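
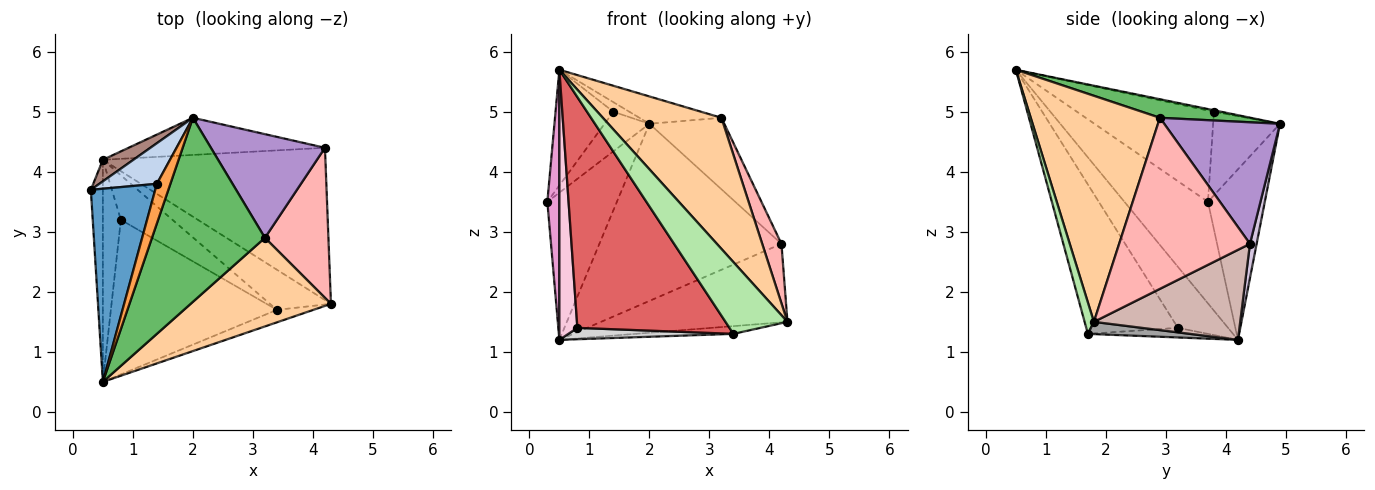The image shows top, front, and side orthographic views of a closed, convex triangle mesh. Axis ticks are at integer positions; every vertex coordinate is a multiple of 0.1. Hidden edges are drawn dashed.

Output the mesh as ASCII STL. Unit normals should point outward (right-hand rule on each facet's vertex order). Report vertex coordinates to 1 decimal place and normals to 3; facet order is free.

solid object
 facet normal -0.773 0.326 0.545
  outer loop
   vertex 1.4 3.8 5.0
   vertex 0.3 3.7 3.5
   vertex 0.5 0.5 5.7
  endloop
 endfacet
 facet normal -0.721 0.484 0.496
  outer loop
   vertex 1.4 3.8 5.0
   vertex 2.0 4.9 4.8
   vertex 0.3 3.7 3.5
  endloop
 endfacet
 facet normal -0.107 0.234 0.966
  outer loop
   vertex 1.4 3.8 5.0
   vertex 0.5 0.5 5.7
   vertex 2.0 4.9 4.8
  endloop
 endfacet
 facet normal 0.670 -0.615 0.416
  outer loop
   vertex 3.2 2.9 4.9
   vertex 0.5 0.5 5.7
   vertex 4.3 1.8 1.5
  endloop
 endfacet
 facet normal 0.160 0.145 0.976
  outer loop
   vertex 3.2 2.9 4.9
   vertex 2.0 4.9 4.8
   vertex 0.5 0.5 5.7
  endloop
 endfacet
 facet normal 0.146 -0.975 -0.170
  outer loop
   vertex 3.4 1.7 1.3
   vertex 4.3 1.8 1.5
   vertex 0.5 0.5 5.7
  endloop
 endfacet
 facet normal -0.448 -0.743 -0.498
  outer loop
   vertex 3.4 1.7 1.3
   vertex 0.5 0.5 5.7
   vertex 0.8 3.2 1.4
  endloop
 endfacet
 facet normal 0.929 -0.137 0.345
  outer loop
   vertex 4.2 4.4 2.8
   vertex 3.2 2.9 4.9
   vertex 4.3 1.8 1.5
  endloop
 endfacet
 facet normal 0.660 0.427 0.619
  outer loop
   vertex 4.2 4.4 2.8
   vertex 2.0 4.9 4.8
   vertex 3.2 2.9 4.9
  endloop
 endfacet
 facet normal 0.036 0.978 -0.205
  outer loop
   vertex 0.5 4.2 1.2
   vertex 2.0 4.9 4.8
   vertex 4.2 4.4 2.8
  endloop
 endfacet
 facet normal -0.629 0.769 0.113
  outer loop
   vertex 0.5 4.2 1.2
   vertex 0.3 3.7 3.5
   vertex 2.0 4.9 4.8
  endloop
 endfacet
 facet normal 0.338 0.431 -0.836
  outer loop
   vertex 0.5 4.2 1.2
   vertex 4.2 4.4 2.8
   vertex 4.3 1.8 1.5
  endloop
 endfacet
 facet normal -0.983 -0.141 -0.116
  outer loop
   vertex 0.5 4.2 1.2
   vertex 0.5 0.5 5.7
   vertex 0.3 3.7 3.5
  endloop
 endfacet
 facet normal -0.907 -0.326 -0.268
  outer loop
   vertex 0.5 4.2 1.2
   vertex 0.8 3.2 1.4
   vertex 0.5 0.5 5.7
  endloop
 endfacet
 facet normal 0.193 0.186 -0.963
  outer loop
   vertex 0.5 4.2 1.2
   vertex 4.3 1.8 1.5
   vertex 3.4 1.7 1.3
  endloop
 endfacet
 facet normal -0.177 -0.244 -0.953
  outer loop
   vertex 0.5 4.2 1.2
   vertex 3.4 1.7 1.3
   vertex 0.8 3.2 1.4
  endloop
 endfacet
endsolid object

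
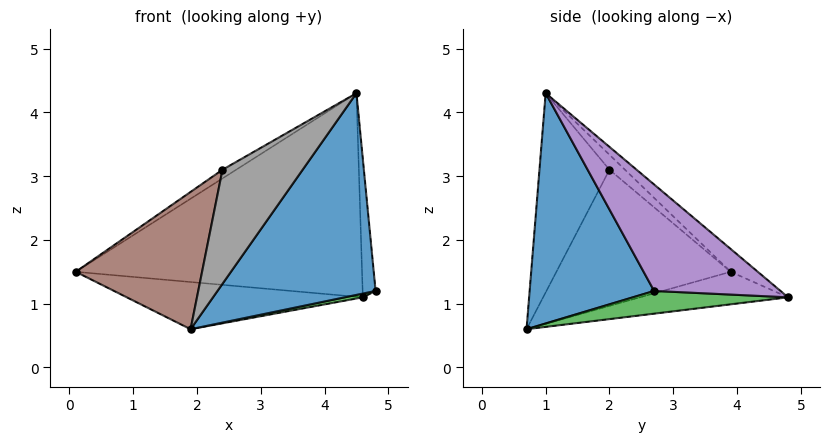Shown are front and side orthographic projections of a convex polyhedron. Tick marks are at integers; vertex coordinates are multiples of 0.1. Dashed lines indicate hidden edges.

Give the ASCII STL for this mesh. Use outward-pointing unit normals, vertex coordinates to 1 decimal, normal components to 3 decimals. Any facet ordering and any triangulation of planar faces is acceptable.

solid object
 facet normal 0.580 -0.737 -0.348
  outer loop
   vertex 4.5 1.0 4.3
   vertex 1.9 0.7 0.6
   vertex 4.8 2.7 1.2
  endloop
 endfacet
 facet normal -0.127 0.202 -0.971
  outer loop
   vertex 4.6 4.8 1.1
   vertex 1.9 0.7 0.6
   vertex 0.1 3.9 1.5
  endloop
 endfacet
 facet normal 0.219 -0.026 -0.975
  outer loop
   vertex 4.6 4.8 1.1
   vertex 4.8 2.7 1.2
   vertex 1.9 0.7 0.6
  endloop
 endfacet
 facet normal -0.061 0.644 0.763
  outer loop
   vertex 4.6 4.8 1.1
   vertex 0.1 3.9 1.5
   vertex 4.5 1.0 4.3
  endloop
 endfacet
 facet normal 0.983 0.101 0.150
  outer loop
   vertex 4.6 4.8 1.1
   vertex 4.5 1.0 4.3
   vertex 4.8 2.7 1.2
  endloop
 endfacet
 facet normal -0.734 -0.532 0.423
  outer loop
   vertex 2.4 2.0 3.1
   vertex 0.1 3.9 1.5
   vertex 1.9 0.7 0.6
  endloop
 endfacet
 facet normal -0.355 0.313 0.881
  outer loop
   vertex 2.4 2.0 3.1
   vertex 4.5 1.0 4.3
   vertex 0.1 3.9 1.5
  endloop
 endfacet
 facet normal -0.583 -0.667 0.464
  outer loop
   vertex 2.4 2.0 3.1
   vertex 1.9 0.7 0.6
   vertex 4.5 1.0 4.3
  endloop
 endfacet
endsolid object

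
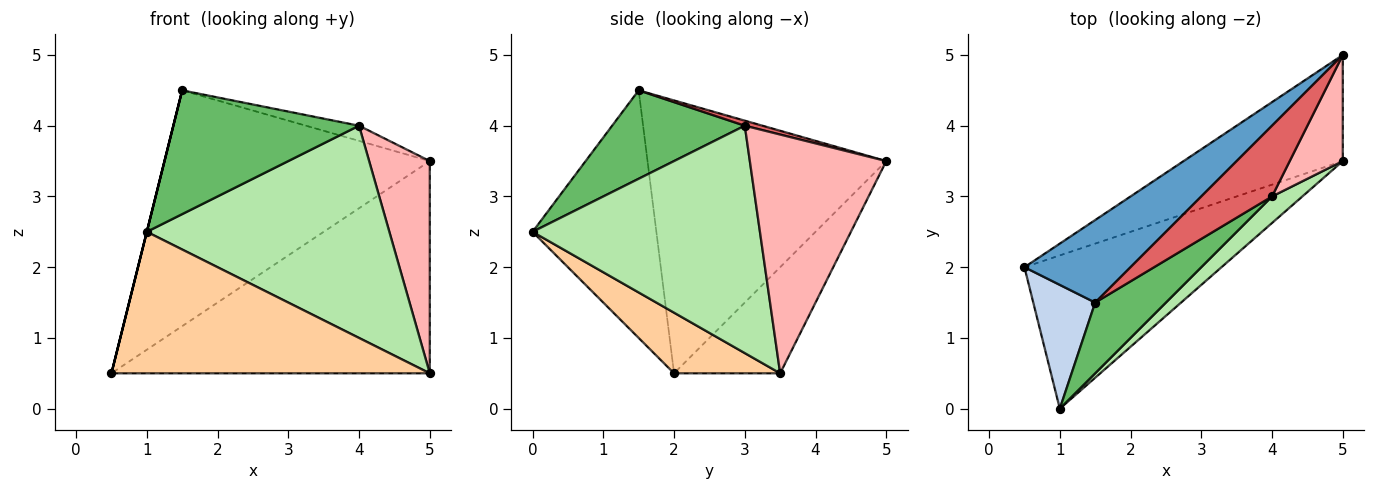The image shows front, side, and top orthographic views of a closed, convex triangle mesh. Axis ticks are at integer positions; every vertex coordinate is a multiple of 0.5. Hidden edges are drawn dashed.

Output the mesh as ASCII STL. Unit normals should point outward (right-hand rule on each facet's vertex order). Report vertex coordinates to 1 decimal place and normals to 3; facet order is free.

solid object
 facet normal -0.647 0.719 0.252
  outer loop
   vertex 1.5 1.5 4.5
   vertex 5.0 5.0 3.5
   vertex 0.5 2.0 0.5
  endloop
 endfacet
 facet normal -0.970 0.000 0.243
  outer loop
   vertex 1.5 1.5 4.5
   vertex 0.5 2.0 0.5
   vertex 1.0 0.0 2.5
  endloop
 endfacet
 facet normal -0.286 0.857 -0.429
  outer loop
   vertex 5.0 3.5 0.5
   vertex 0.5 2.0 0.5
   vertex 5.0 5.0 3.5
  endloop
 endfacet
 facet normal 0.221 -0.662 -0.717
  outer loop
   vertex 5.0 3.5 0.5
   vertex 1.0 0.0 2.5
   vertex 0.5 2.0 0.5
  endloop
 endfacet
 facet normal 0.527 -0.738 0.422
  outer loop
   vertex 4.0 3.0 4.0
   vertex 1.5 1.5 4.5
   vertex 1.0 0.0 2.5
  endloop
 endfacet
 facet normal 0.681 -0.727 0.091
  outer loop
   vertex 4.0 3.0 4.0
   vertex 1.0 0.0 2.5
   vertex 5.0 3.5 0.5
  endloop
 endfacet
 facet normal 0.070 0.209 0.975
  outer loop
   vertex 4.0 3.0 4.0
   vertex 5.0 5.0 3.5
   vertex 1.5 1.5 4.5
  endloop
 endfacet
 facet normal 0.896 -0.398 0.199
  outer loop
   vertex 4.0 3.0 4.0
   vertex 5.0 3.5 0.5
   vertex 5.0 5.0 3.5
  endloop
 endfacet
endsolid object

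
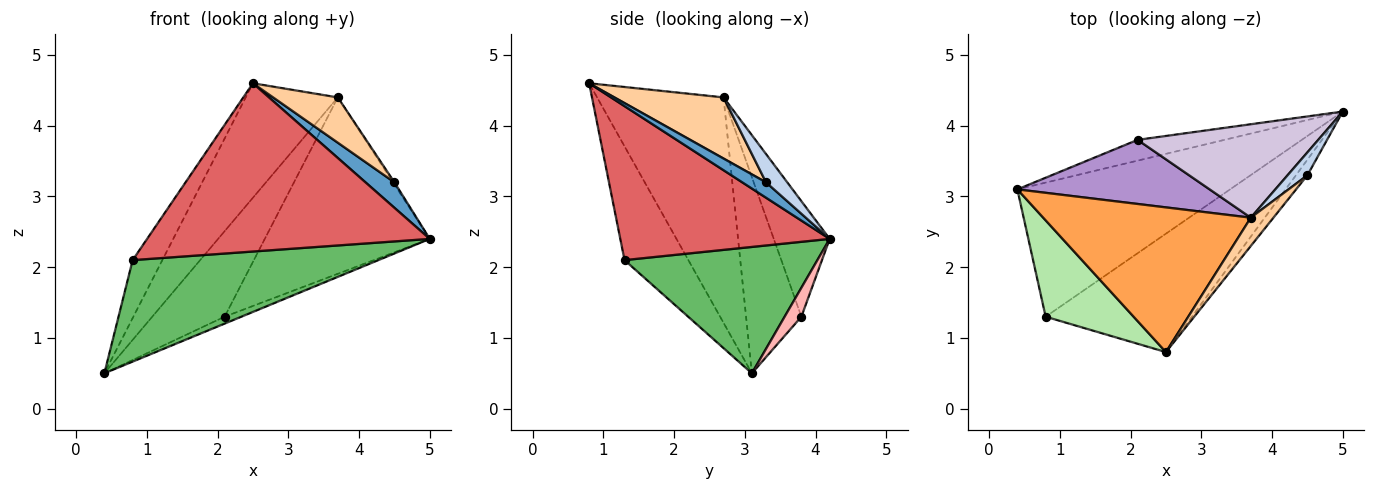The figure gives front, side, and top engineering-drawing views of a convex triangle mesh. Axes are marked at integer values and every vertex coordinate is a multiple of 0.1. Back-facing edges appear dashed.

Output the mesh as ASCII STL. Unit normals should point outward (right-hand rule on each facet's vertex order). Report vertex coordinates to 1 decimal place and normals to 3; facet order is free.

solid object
 facet normal 0.574 -0.699 -0.427
  outer loop
   vertex 4.5 3.3 3.2
   vertex 2.5 0.8 4.6
   vertex 5.0 4.2 2.4
  endloop
 endfacet
 facet normal 0.818 0.055 0.573
  outer loop
   vertex 3.7 2.7 4.4
   vertex 4.5 3.3 3.2
   vertex 5.0 4.2 2.4
  endloop
 endfacet
 facet normal -0.648 0.472 0.597
  outer loop
   vertex 3.7 2.7 4.4
   vertex 0.4 3.1 0.5
   vertex 2.5 0.8 4.6
  endloop
 endfacet
 facet normal 0.820 -0.486 0.304
  outer loop
   vertex 3.7 2.7 4.4
   vertex 2.5 0.8 4.6
   vertex 4.5 3.3 3.2
  endloop
 endfacet
 facet normal 0.428 -0.545 -0.721
  outer loop
   vertex 0.8 1.3 2.1
   vertex 0.4 3.1 0.5
   vertex 5.0 4.2 2.4
  endloop
 endfacet
 facet normal -0.743 0.345 0.574
  outer loop
   vertex 0.8 1.3 2.1
   vertex 2.5 0.8 4.6
   vertex 0.4 3.1 0.5
  endloop
 endfacet
 facet normal 0.518 -0.699 -0.492
  outer loop
   vertex 0.8 1.3 2.1
   vertex 5.0 4.2 2.4
   vertex 2.5 0.8 4.6
  endloop
 endfacet
 facet normal 0.302 0.302 -0.905
  outer loop
   vertex 2.1 3.8 1.3
   vertex 5.0 4.2 2.4
   vertex 0.4 3.1 0.5
  endloop
 endfacet
 facet normal -0.522 0.683 0.512
  outer loop
   vertex 2.1 3.8 1.3
   vertex 0.4 3.1 0.5
   vertex 3.7 2.7 4.4
  endloop
 endfacet
 facet normal -0.287 0.847 0.448
  outer loop
   vertex 2.1 3.8 1.3
   vertex 3.7 2.7 4.4
   vertex 5.0 4.2 2.4
  endloop
 endfacet
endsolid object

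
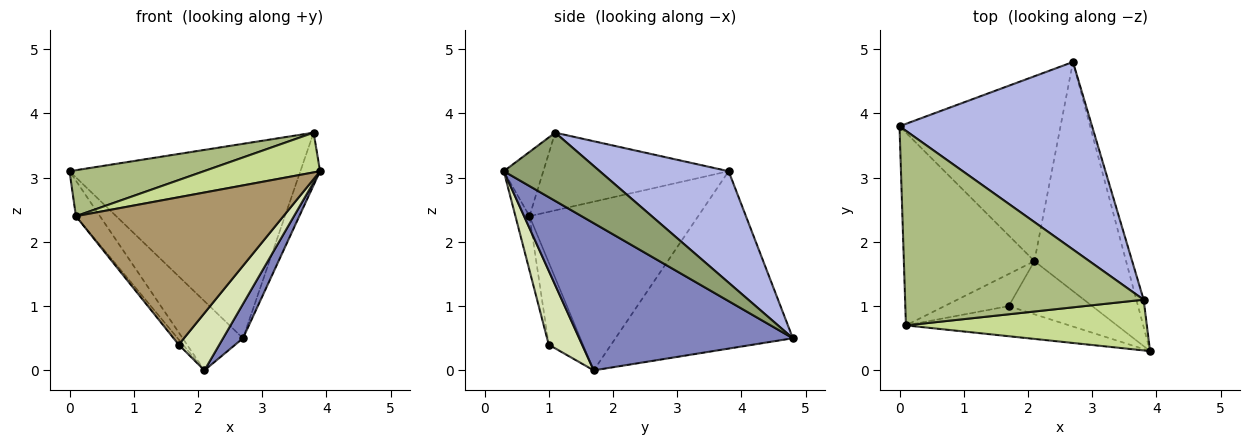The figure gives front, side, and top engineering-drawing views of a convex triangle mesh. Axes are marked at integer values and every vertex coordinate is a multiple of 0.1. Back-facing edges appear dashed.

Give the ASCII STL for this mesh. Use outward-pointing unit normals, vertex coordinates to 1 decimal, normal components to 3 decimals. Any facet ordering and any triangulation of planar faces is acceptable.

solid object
 facet normal -0.718 0.244 -0.652
  outer loop
   vertex 2.1 1.7 0.0
   vertex 0.0 3.8 3.1
   vertex 2.7 4.8 0.5
  endloop
 endfacet
 facet normal 0.846 -0.079 -0.527
  outer loop
   vertex 2.1 1.7 0.0
   vertex 2.7 4.8 0.5
   vertex 3.9 0.3 3.1
  endloop
 endfacet
 facet normal -0.786 0.112 -0.608
  outer loop
   vertex 0.1 0.7 2.4
   vertex 0.0 3.8 3.1
   vertex 2.1 1.7 0.0
  endloop
 endfacet
 facet normal 0.373 0.668 0.644
  outer loop
   vertex 3.8 1.1 3.7
   vertex 2.7 4.8 0.5
   vertex 0.0 3.8 3.1
  endloop
 endfacet
 facet normal 0.974 0.200 -0.104
  outer loop
   vertex 3.8 1.1 3.7
   vertex 3.9 0.3 3.1
   vertex 2.7 4.8 0.5
  endloop
 endfacet
 facet normal -0.302 -0.219 0.928
  outer loop
   vertex 3.8 1.1 3.7
   vertex 0.0 3.8 3.1
   vertex 0.1 0.7 2.4
  endloop
 endfacet
 facet normal -0.205 -0.604 0.770
  outer loop
   vertex 3.8 1.1 3.7
   vertex 0.1 0.7 2.4
   vertex 3.9 0.3 3.1
  endloop
 endfacet
 facet normal 0.516 -0.628 -0.583
  outer loop
   vertex 1.7 1.0 0.4
   vertex 2.1 1.7 0.0
   vertex 3.9 0.3 3.1
  endloop
 endfacet
 facet normal -0.066 -0.978 -0.200
  outer loop
   vertex 1.7 1.0 0.4
   vertex 3.9 0.3 3.1
   vertex 0.1 0.7 2.4
  endloop
 endfacet
 facet normal -0.784 0.098 -0.613
  outer loop
   vertex 1.7 1.0 0.4
   vertex 0.1 0.7 2.4
   vertex 2.1 1.7 0.0
  endloop
 endfacet
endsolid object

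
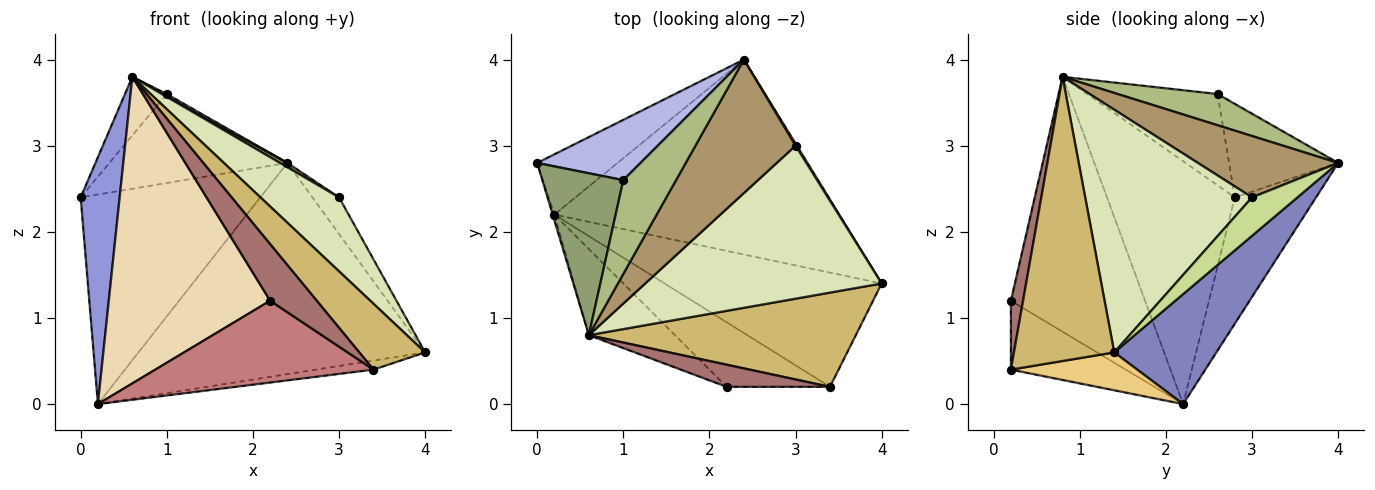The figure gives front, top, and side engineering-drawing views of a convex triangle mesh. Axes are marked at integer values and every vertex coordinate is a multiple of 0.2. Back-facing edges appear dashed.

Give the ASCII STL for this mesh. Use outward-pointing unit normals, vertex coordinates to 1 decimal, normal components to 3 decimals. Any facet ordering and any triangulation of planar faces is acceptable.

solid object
 facet normal -0.398 0.881 -0.254
  outer loop
   vertex 0.2 2.2 0.0
   vertex 0.0 2.8 2.4
   vertex 2.4 4.0 2.8
  endloop
 endfacet
 facet normal 0.253 0.711 -0.656
  outer loop
   vertex 0.2 2.2 0.0
   vertex 2.4 4.0 2.8
   vertex 4.0 1.4 0.6
  endloop
 endfacet
 facet normal -0.956 -0.292 -0.007
  outer loop
   vertex 0.2 2.2 0.0
   vertex 0.6 0.8 3.8
   vertex 0.0 2.8 2.4
  endloop
 endfacet
 facet normal -0.453 0.738 0.500
  outer loop
   vertex 1.0 2.6 3.6
   vertex 2.4 4.0 2.8
   vertex 0.0 2.8 2.4
  endloop
 endfacet
 facet normal -0.728 0.233 0.645
  outer loop
   vertex 1.0 2.6 3.6
   vertex 0.0 2.8 2.4
   vertex 0.6 0.8 3.8
  endloop
 endfacet
 facet normal 0.509 -0.018 0.860
  outer loop
   vertex 1.0 2.6 3.6
   vertex 0.6 0.8 3.8
   vertex 2.4 4.0 2.8
  endloop
 endfacet
 facet normal 0.862 0.505 0.030
  outer loop
   vertex 3.0 3.0 2.4
   vertex 4.0 1.4 0.6
   vertex 2.4 4.0 2.8
  endloop
 endfacet
 facet normal 0.679 -0.320 0.661
  outer loop
   vertex 3.0 3.0 2.4
   vertex 0.6 0.8 3.8
   vertex 4.0 1.4 0.6
  endloop
 endfacet
 facet normal 0.522 -0.027 0.852
  outer loop
   vertex 3.0 3.0 2.4
   vertex 2.4 4.0 2.8
   vertex 0.6 0.8 3.8
  endloop
 endfacet
 facet normal 0.657 -0.432 0.618
  outer loop
   vertex 3.4 0.2 0.4
   vertex 4.0 1.4 0.6
   vertex 0.6 0.8 3.8
  endloop
 endfacet
 facet normal 0.171 0.078 -0.982
  outer loop
   vertex 3.4 0.2 0.4
   vertex 0.2 2.2 0.0
   vertex 4.0 1.4 0.6
  endloop
 endfacet
 facet normal -0.625 -0.752 -0.211
  outer loop
   vertex 2.2 0.2 1.2
   vertex 0.6 0.8 3.8
   vertex 0.2 2.2 0.0
  endloop
 endfacet
 facet normal 0.236 -0.905 0.354
  outer loop
   vertex 2.2 0.2 1.2
   vertex 3.4 0.2 0.4
   vertex 0.6 0.8 3.8
  endloop
 endfacet
 facet normal -0.382 -0.725 -0.573
  outer loop
   vertex 2.2 0.2 1.2
   vertex 0.2 2.2 0.0
   vertex 3.4 0.2 0.4
  endloop
 endfacet
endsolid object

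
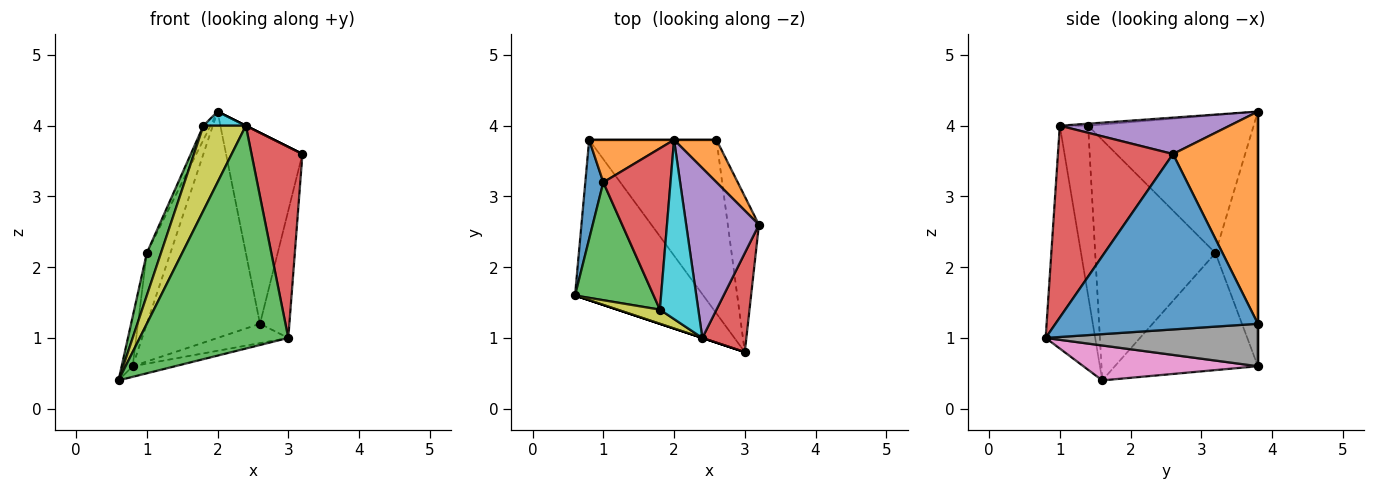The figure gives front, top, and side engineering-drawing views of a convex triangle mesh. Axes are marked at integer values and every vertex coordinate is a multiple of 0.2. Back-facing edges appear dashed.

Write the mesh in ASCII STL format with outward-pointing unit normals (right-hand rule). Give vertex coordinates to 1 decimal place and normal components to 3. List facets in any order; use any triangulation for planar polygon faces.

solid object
 facet normal 0.975 0.141 -0.173
  outer loop
   vertex 2.6 3.8 1.2
   vertex 3.2 2.6 3.6
   vertex 3.0 0.8 1.0
  endloop
 endfacet
 facet normal 0.735 0.662 0.147
  outer loop
   vertex 2.6 3.8 1.2
   vertex 2.0 3.8 4.2
   vertex 3.2 2.6 3.6
  endloop
 endfacet
 facet normal -0.316 -0.949 0.000
  outer loop
   vertex 2.4 1.0 4.0
   vertex 0.6 1.6 0.4
   vertex 3.0 0.8 1.0
  endloop
 endfacet
 facet normal 0.895 -0.396 0.205
  outer loop
   vertex 2.4 1.0 4.0
   vertex 3.0 0.8 1.0
   vertex 3.2 2.6 3.6
  endloop
 endfacet
 facet normal 0.447 0.000 0.894
  outer loop
   vertex 2.4 1.0 4.0
   vertex 3.2 2.6 3.6
   vertex 2.0 3.8 4.2
  endloop
 endfacet
 facet normal 0.000 1.000 0.000
  outer loop
   vertex 0.8 3.8 0.6
   vertex 2.0 3.8 4.2
   vertex 2.6 3.8 1.2
  endloop
 endfacet
 facet normal 0.262 0.064 -0.963
  outer loop
   vertex 0.8 3.8 0.6
   vertex 3.0 0.8 1.0
   vertex 0.6 1.6 0.4
  endloop
 endfacet
 facet normal 0.314 0.105 -0.943
  outer loop
   vertex 0.8 3.8 0.6
   vertex 2.6 3.8 1.2
   vertex 3.0 0.8 1.0
  endloop
 endfacet
 facet normal -0.549 -0.824 0.137
  outer loop
   vertex 1.8 1.4 4.0
   vertex 0.6 1.6 0.4
   vertex 2.4 1.0 4.0
  endloop
 endfacet
 facet normal -0.052 -0.079 0.996
  outer loop
   vertex 1.8 1.4 4.0
   vertex 2.4 1.0 4.0
   vertex 2.0 3.8 4.2
  endloop
 endfacet
 facet normal -0.986 0.076 0.152
  outer loop
   vertex 1.0 3.2 2.2
   vertex 0.8 3.8 0.6
   vertex 0.6 1.6 0.4
  endloop
 endfacet
 facet normal -0.839 0.466 0.280
  outer loop
   vertex 1.0 3.2 2.2
   vertex 2.0 3.8 4.2
   vertex 0.8 3.8 0.6
  endloop
 endfacet
 facet normal -0.945 -0.111 0.309
  outer loop
   vertex 1.0 3.2 2.2
   vertex 0.6 1.6 0.4
   vertex 1.8 1.4 4.0
  endloop
 endfacet
 facet normal -0.898 0.038 0.438
  outer loop
   vertex 1.0 3.2 2.2
   vertex 1.8 1.4 4.0
   vertex 2.0 3.8 4.2
  endloop
 endfacet
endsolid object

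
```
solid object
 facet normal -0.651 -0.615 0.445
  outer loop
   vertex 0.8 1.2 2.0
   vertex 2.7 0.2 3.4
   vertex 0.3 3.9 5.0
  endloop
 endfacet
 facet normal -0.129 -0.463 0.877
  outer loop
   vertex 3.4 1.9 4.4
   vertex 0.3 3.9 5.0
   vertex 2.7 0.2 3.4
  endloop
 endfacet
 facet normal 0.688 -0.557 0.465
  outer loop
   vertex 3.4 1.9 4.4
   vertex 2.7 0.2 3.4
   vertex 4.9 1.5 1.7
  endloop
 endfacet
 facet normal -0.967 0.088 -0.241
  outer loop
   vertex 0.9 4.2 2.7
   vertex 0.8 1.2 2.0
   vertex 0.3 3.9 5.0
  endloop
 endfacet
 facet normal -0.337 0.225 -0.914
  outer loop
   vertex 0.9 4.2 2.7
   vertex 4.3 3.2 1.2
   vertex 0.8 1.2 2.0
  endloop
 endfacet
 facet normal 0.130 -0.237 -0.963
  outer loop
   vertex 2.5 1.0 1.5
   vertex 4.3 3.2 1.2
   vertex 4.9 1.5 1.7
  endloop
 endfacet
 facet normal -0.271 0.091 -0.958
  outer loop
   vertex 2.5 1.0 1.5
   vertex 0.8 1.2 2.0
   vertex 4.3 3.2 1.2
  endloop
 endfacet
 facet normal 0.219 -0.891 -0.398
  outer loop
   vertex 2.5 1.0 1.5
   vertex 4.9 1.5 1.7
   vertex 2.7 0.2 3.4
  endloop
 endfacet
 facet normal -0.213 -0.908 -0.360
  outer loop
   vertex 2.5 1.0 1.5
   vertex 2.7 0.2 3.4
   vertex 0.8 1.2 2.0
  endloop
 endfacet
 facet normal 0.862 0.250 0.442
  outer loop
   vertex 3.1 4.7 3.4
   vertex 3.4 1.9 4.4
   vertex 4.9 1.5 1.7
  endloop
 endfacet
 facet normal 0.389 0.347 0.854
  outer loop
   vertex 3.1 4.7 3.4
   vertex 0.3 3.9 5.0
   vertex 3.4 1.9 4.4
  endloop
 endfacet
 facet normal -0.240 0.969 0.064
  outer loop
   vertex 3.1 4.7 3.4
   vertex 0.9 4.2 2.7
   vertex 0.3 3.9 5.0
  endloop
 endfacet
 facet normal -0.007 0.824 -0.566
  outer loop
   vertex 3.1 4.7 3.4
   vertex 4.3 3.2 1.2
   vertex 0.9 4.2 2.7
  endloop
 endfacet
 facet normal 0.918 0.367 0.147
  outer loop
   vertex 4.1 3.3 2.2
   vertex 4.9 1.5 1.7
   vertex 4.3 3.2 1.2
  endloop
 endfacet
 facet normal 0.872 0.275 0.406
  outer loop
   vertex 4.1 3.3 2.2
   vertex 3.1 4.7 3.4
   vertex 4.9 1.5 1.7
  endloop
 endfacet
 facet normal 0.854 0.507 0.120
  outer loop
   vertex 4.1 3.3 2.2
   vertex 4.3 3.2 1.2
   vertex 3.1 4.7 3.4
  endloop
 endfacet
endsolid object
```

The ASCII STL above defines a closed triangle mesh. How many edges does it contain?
24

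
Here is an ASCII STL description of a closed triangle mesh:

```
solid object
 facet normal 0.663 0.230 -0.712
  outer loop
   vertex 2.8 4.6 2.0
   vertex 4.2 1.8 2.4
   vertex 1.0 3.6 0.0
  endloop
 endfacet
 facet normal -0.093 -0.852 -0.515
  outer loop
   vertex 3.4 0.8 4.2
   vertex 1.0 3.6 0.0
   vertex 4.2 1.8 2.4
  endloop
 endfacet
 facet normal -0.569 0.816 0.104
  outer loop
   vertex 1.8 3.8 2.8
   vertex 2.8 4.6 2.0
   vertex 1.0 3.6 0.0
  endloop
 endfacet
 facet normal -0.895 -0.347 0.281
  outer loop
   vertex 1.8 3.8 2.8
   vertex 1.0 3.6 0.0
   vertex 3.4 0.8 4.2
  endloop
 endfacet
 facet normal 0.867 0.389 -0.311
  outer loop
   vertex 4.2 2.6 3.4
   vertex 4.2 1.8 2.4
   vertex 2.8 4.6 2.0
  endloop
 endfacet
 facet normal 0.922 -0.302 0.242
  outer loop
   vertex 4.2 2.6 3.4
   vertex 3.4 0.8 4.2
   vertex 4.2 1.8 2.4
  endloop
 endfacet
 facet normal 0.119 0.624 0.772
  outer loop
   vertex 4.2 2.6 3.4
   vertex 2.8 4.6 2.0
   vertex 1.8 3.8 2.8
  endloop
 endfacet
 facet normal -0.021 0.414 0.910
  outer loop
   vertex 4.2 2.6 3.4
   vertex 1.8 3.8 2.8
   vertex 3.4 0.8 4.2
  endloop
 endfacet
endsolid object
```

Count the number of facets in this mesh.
8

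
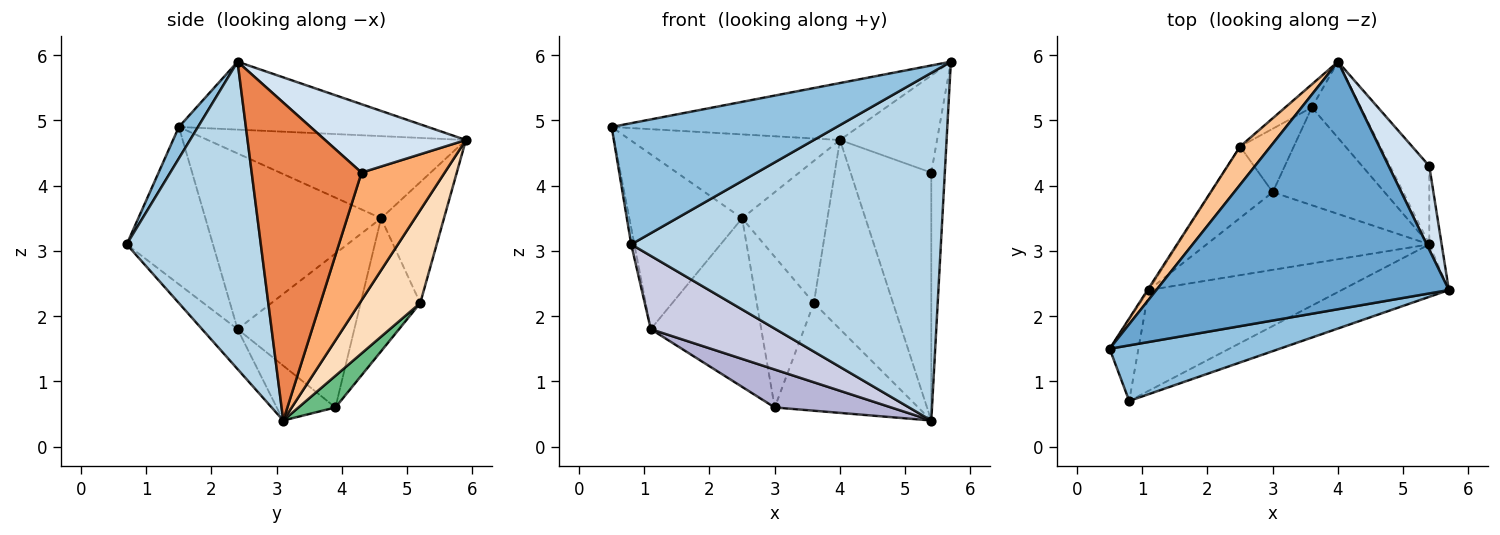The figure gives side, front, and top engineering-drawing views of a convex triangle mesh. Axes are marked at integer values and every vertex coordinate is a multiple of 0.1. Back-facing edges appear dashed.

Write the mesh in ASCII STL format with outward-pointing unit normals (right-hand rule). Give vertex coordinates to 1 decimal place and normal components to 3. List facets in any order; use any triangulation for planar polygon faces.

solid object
 facet normal -0.221 0.219 0.951
  outer loop
   vertex 4.0 5.9 4.7
   vertex 0.5 1.5 4.9
   vertex 5.7 2.4 5.9
  endloop
 endfacet
 facet normal 0.077 -0.906 0.416
  outer loop
   vertex 0.8 0.7 3.1
   vertex 5.7 2.4 5.9
   vertex 0.5 1.5 4.9
  endloop
 endfacet
 facet normal 0.394 -0.909 -0.137
  outer loop
   vertex 0.8 0.7 3.1
   vertex 5.4 3.1 0.4
   vertex 5.7 2.4 5.9
  endloop
 endfacet
 facet normal 0.740 0.510 0.439
  outer loop
   vertex 5.4 4.3 4.2
   vertex 4.0 5.9 4.7
   vertex 5.7 2.4 5.9
  endloop
 endfacet
 facet normal 0.992 0.122 -0.039
  outer loop
   vertex 5.4 4.3 4.2
   vertex 5.7 2.4 5.9
   vertex 5.4 3.1 0.4
  endloop
 endfacet
 facet normal 0.701 0.680 -0.215
  outer loop
   vertex 5.4 4.3 4.2
   vertex 5.4 3.1 0.4
   vertex 4.0 5.9 4.7
  endloop
 endfacet
 facet normal -0.746 0.606 0.276
  outer loop
   vertex 2.5 4.6 3.5
   vertex 0.5 1.5 4.9
   vertex 4.0 5.9 4.7
  endloop
 endfacet
 facet normal 0.578 0.757 -0.304
  outer loop
   vertex 3.6 5.2 2.2
   vertex 4.0 5.9 4.7
   vertex 5.4 3.1 0.4
  endloop
 endfacet
 facet normal 0.187 0.727 -0.661
  outer loop
   vertex 3.6 5.2 2.2
   vertex 5.4 3.1 0.4
   vertex 3.0 3.9 0.6
  endloop
 endfacet
 facet normal -0.588 0.798 -0.129
  outer loop
   vertex 3.6 5.2 2.2
   vertex 2.5 4.6 3.5
   vertex 4.0 5.9 4.7
  endloop
 endfacet
 facet normal -0.693 0.664 -0.280
  outer loop
   vertex 3.6 5.2 2.2
   vertex 3.0 3.9 0.6
   vertex 2.5 4.6 3.5
  endloop
 endfacet
 facet normal -0.697 0.660 -0.280
  outer loop
   vertex 1.1 2.4 1.8
   vertex 2.5 4.6 3.5
   vertex 3.0 3.9 0.6
  endloop
 endfacet
 facet normal -0.842 0.540 -0.006
  outer loop
   vertex 1.1 2.4 1.8
   vertex 0.5 1.5 4.9
   vertex 2.5 4.6 3.5
  endloop
 endfacet
 facet normal -0.216 -0.428 -0.877
  outer loop
   vertex 1.1 2.4 1.8
   vertex 3.0 3.9 0.6
   vertex 5.4 3.1 0.4
  endloop
 endfacet
 facet normal -0.165 -0.581 -0.797
  outer loop
   vertex 1.1 2.4 1.8
   vertex 5.4 3.1 0.4
   vertex 0.8 0.7 3.1
  endloop
 endfacet
 facet normal -0.983 0.036 -0.180
  outer loop
   vertex 1.1 2.4 1.8
   vertex 0.8 0.7 3.1
   vertex 0.5 1.5 4.9
  endloop
 endfacet
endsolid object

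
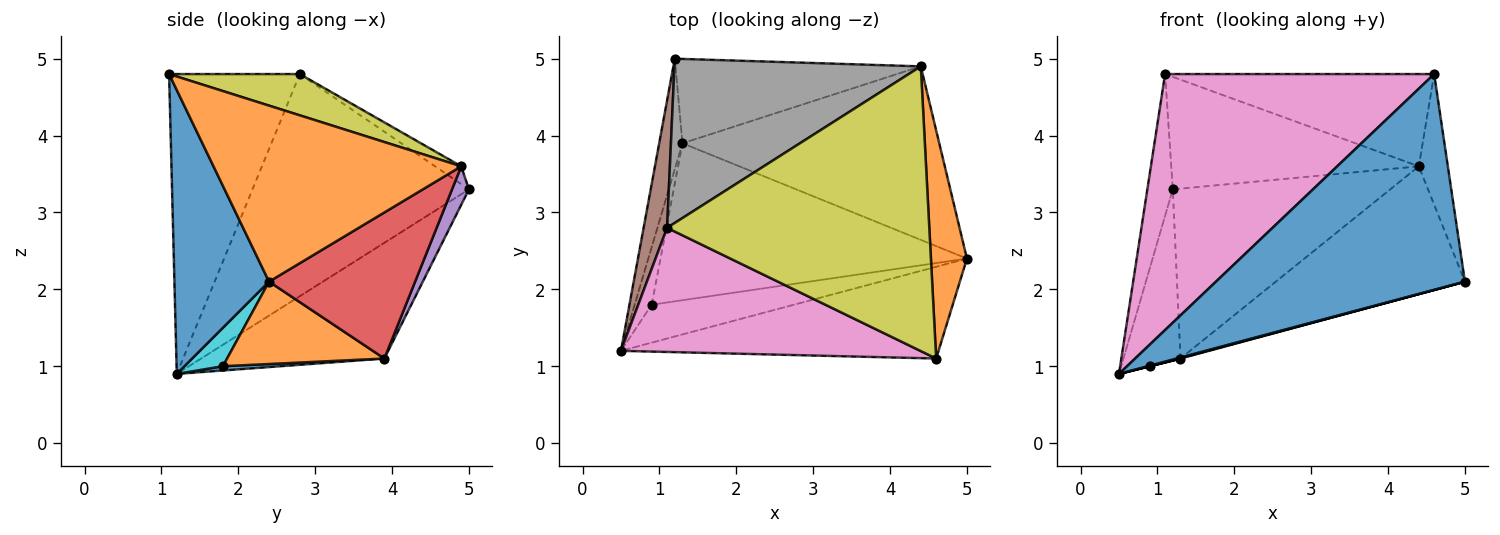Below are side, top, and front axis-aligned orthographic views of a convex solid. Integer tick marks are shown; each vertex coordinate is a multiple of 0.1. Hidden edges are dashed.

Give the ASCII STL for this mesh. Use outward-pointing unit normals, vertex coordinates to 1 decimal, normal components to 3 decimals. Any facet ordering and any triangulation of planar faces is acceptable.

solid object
 facet normal 0.330 -0.869 -0.369
  outer loop
   vertex 4.6 1.1 4.8
   vertex 0.5 1.2 0.9
   vertex 5.0 2.4 2.1
  endloop
 endfacet
 facet normal 0.973 0.114 0.199
  outer loop
   vertex 4.4 4.9 3.6
   vertex 4.6 1.1 4.8
   vertex 5.0 2.4 2.1
  endloop
 endfacet
 facet normal -0.938 0.292 -0.189
  outer loop
   vertex 1.3 3.9 1.1
   vertex 0.5 1.2 0.9
   vertex 1.2 5.0 3.3
  endloop
 endfacet
 facet normal 0.416 0.539 -0.732
  outer loop
   vertex 1.3 3.9 1.1
   vertex 4.4 4.9 3.6
   vertex 5.0 2.4 2.1
  endloop
 endfacet
 facet normal 0.070 0.894 -0.444
  outer loop
   vertex 1.3 3.9 1.1
   vertex 1.2 5.0 3.3
   vertex 4.4 4.9 3.6
  endloop
 endfacet
 facet normal -0.988 0.116 0.104
  outer loop
   vertex 1.1 2.8 4.8
   vertex 1.2 5.0 3.3
   vertex 0.5 1.2 0.9
  endloop
 endfacet
 facet normal -0.400 -0.824 0.400
  outer loop
   vertex 1.1 2.8 4.8
   vertex 0.5 1.2 0.9
   vertex 4.6 1.1 4.8
  endloop
 endfacet
 facet normal -0.060 0.564 0.823
  outer loop
   vertex 1.1 2.8 4.8
   vertex 4.4 4.9 3.6
   vertex 1.2 5.0 3.3
  endloop
 endfacet
 facet normal 0.148 0.305 0.941
  outer loop
   vertex 1.1 2.8 4.8
   vertex 4.6 1.1 4.8
   vertex 4.4 4.9 3.6
  endloop
 endfacet
 facet normal 0.261 -0.013 -0.965
  outer loop
   vertex 0.9 1.8 1.0
   vertex 5.0 2.4 2.1
   vertex 0.5 1.2 0.9
  endloop
 endfacet
 facet normal 0.243 0.000 -0.970
  outer loop
   vertex 0.9 1.8 1.0
   vertex 0.5 1.2 0.9
   vertex 1.3 3.9 1.1
  endloop
 endfacet
 facet normal 0.260 -0.003 -0.966
  outer loop
   vertex 0.9 1.8 1.0
   vertex 1.3 3.9 1.1
   vertex 5.0 2.4 2.1
  endloop
 endfacet
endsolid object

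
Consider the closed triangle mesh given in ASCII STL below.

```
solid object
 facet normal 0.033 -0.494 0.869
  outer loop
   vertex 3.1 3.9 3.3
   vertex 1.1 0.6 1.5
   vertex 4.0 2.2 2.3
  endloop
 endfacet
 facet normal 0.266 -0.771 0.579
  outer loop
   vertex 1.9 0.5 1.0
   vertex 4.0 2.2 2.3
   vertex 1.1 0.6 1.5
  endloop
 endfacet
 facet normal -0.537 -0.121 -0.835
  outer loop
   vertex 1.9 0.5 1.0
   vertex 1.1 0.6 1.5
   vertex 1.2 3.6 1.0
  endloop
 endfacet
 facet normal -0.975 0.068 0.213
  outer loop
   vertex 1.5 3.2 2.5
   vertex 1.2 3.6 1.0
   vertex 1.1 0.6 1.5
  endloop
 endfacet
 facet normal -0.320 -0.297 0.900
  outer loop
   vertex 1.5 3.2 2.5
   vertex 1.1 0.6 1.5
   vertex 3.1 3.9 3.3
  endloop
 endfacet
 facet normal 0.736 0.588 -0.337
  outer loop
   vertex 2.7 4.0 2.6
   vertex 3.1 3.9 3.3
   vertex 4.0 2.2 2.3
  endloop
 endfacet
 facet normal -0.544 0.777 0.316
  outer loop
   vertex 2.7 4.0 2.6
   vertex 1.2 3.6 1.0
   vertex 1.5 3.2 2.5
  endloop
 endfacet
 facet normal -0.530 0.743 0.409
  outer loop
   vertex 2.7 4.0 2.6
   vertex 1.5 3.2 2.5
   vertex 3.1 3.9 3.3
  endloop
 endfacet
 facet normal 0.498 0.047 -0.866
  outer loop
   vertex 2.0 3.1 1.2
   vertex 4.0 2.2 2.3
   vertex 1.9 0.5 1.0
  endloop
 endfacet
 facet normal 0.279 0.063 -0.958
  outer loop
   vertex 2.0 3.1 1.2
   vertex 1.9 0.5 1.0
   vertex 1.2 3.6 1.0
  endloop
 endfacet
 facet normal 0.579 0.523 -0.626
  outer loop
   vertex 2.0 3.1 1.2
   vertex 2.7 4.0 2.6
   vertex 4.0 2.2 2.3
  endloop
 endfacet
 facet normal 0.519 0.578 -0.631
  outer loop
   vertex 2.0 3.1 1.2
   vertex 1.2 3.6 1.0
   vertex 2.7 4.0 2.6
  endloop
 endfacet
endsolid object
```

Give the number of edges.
18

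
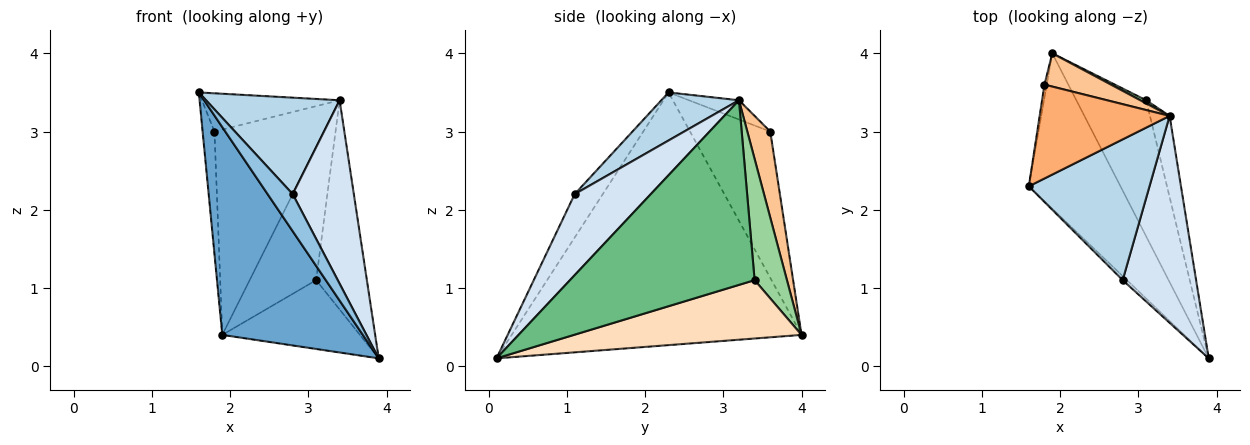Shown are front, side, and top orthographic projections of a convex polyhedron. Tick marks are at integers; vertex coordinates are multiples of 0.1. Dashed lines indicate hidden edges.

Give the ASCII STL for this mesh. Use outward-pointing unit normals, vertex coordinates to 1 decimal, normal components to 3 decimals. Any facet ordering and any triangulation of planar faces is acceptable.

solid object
 facet normal -0.855 -0.415 -0.310
  outer loop
   vertex 1.9 4.0 0.4
   vertex 3.9 0.1 0.1
   vertex 1.6 2.3 3.5
  endloop
 endfacet
 facet normal -0.744 -0.664 -0.073
  outer loop
   vertex 2.8 1.1 2.2
   vertex 1.6 2.3 3.5
   vertex 3.9 0.1 0.1
  endloop
 endfacet
 facet normal 0.312 -0.537 0.784
  outer loop
   vertex 3.4 3.2 3.4
   vertex 1.6 2.3 3.5
   vertex 2.8 1.1 2.2
  endloop
 endfacet
 facet normal 0.637 -0.512 0.577
  outer loop
   vertex 3.4 3.2 3.4
   vertex 2.8 1.1 2.2
   vertex 3.9 0.1 0.1
  endloop
 endfacet
 facet normal -0.989 0.146 -0.016
  outer loop
   vertex 1.8 3.6 3.0
   vertex 1.9 4.0 0.4
   vertex 1.6 2.3 3.5
  endloop
 endfacet
 facet normal -0.136 0.374 0.917
  outer loop
   vertex 1.8 3.6 3.0
   vertex 1.6 2.3 3.5
   vertex 3.4 3.2 3.4
  endloop
 endfacet
 facet normal 0.203 0.967 0.157
  outer loop
   vertex 1.8 3.6 3.0
   vertex 3.4 3.2 3.4
   vertex 1.9 4.0 0.4
  endloop
 endfacet
 facet normal 0.598 0.362 -0.715
  outer loop
   vertex 3.1 3.4 1.1
   vertex 3.9 0.1 0.1
   vertex 1.9 4.0 0.4
  endloop
 endfacet
 facet normal 0.959 0.264 -0.102
  outer loop
   vertex 3.1 3.4 1.1
   vertex 3.4 3.2 3.4
   vertex 3.9 0.1 0.1
  endloop
 endfacet
 facet normal 0.437 0.899 0.021
  outer loop
   vertex 3.1 3.4 1.1
   vertex 1.9 4.0 0.4
   vertex 3.4 3.2 3.4
  endloop
 endfacet
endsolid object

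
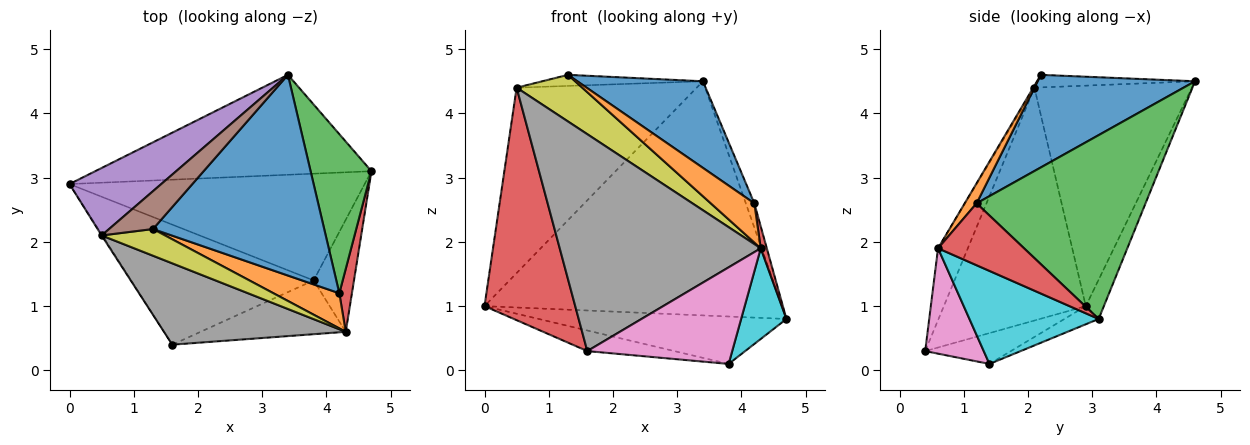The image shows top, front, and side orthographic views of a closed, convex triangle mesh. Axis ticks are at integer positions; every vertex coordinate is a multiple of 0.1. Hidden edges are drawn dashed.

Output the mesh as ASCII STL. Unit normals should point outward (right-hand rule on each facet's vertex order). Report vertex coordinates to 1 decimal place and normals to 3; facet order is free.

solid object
 facet normal -0.056 0.918 -0.392
  outer loop
   vertex 3.4 4.6 4.5
   vertex 4.7 3.1 0.8
   vertex 0.0 2.9 1.0
  endloop
 endfacet
 facet normal -0.056 0.405 -0.912
  outer loop
   vertex 3.8 1.4 0.1
   vertex 0.0 2.9 1.0
   vertex 4.7 3.1 0.8
  endloop
 endfacet
 facet normal -0.164 0.167 -0.972
  outer loop
   vertex 3.8 1.4 0.1
   vertex 1.6 0.4 0.3
   vertex 0.0 2.9 1.0
  endloop
 endfacet
 facet normal -0.843 -0.538 -0.003
  outer loop
   vertex 0.5 2.1 4.4
   vertex 0.0 2.9 1.0
   vertex 1.6 0.4 0.3
  endloop
 endfacet
 facet normal -0.635 0.726 0.264
  outer loop
   vertex 0.5 2.1 4.4
   vertex 3.4 4.6 4.5
   vertex 0.0 2.9 1.0
  endloop
 endfacet
 facet normal -0.265 0.271 0.925
  outer loop
   vertex 0.5 2.1 4.4
   vertex 1.3 2.2 4.6
   vertex 3.4 4.6 4.5
  endloop
 endfacet
 facet normal 0.333 -0.824 -0.459
  outer loop
   vertex 4.3 0.6 1.9
   vertex 1.6 0.4 0.3
   vertex 3.8 1.4 0.1
  endloop
 endfacet
 facet normal -0.137 -0.927 0.348
  outer loop
   vertex 4.3 0.6 1.9
   vertex 0.5 2.1 4.4
   vertex 1.6 0.4 0.3
  endloop
 endfacet
 facet normal -0.016 -0.868 0.497
  outer loop
   vertex 4.3 0.6 1.9
   vertex 1.3 2.2 4.6
   vertex 0.5 2.1 4.4
  endloop
 endfacet
 facet normal 0.873 -0.306 -0.379
  outer loop
   vertex 4.3 0.6 1.9
   vertex 3.8 1.4 0.1
   vertex 4.7 3.1 0.8
  endloop
 endfacet
 facet normal 0.445 -0.355 0.822
  outer loop
   vertex 4.2 1.2 2.6
   vertex 3.4 4.6 4.5
   vertex 1.3 2.2 4.6
  endloop
 endfacet
 facet normal 0.199 -0.730 0.654
  outer loop
   vertex 4.2 1.2 2.6
   vertex 1.3 2.2 4.6
   vertex 4.3 0.6 1.9
  endloop
 endfacet
 facet normal 0.948 0.048 0.314
  outer loop
   vertex 4.2 1.2 2.6
   vertex 4.7 3.1 0.8
   vertex 3.4 4.6 4.5
  endloop
 endfacet
 facet normal 0.978 -0.069 0.199
  outer loop
   vertex 4.2 1.2 2.6
   vertex 4.3 0.6 1.9
   vertex 4.7 3.1 0.8
  endloop
 endfacet
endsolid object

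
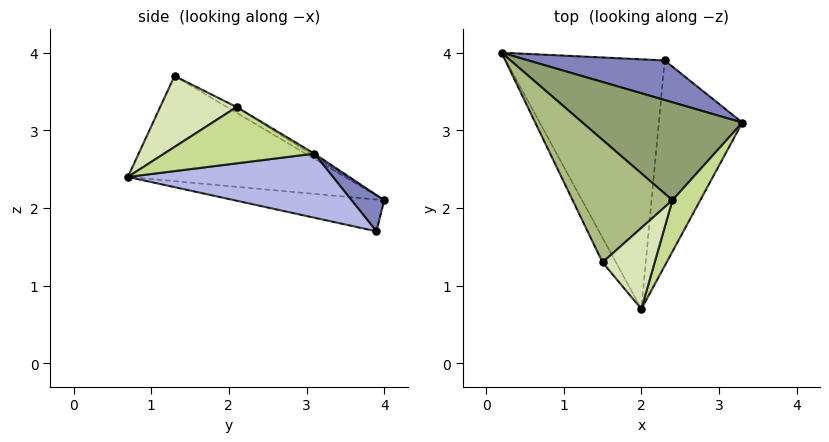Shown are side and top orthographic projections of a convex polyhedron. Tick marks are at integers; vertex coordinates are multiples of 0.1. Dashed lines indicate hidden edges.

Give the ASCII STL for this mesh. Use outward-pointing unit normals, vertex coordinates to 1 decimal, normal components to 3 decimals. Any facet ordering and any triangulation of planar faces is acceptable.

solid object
 facet normal -0.868 -0.484 -0.111
  outer loop
   vertex 1.5 1.3 3.7
   vertex 0.2 4.0 2.1
   vertex 2.0 0.7 2.4
  endloop
 endfacet
 facet normal 0.141 0.837 0.529
  outer loop
   vertex 2.3 3.9 1.7
   vertex 0.2 4.0 2.1
   vertex 3.3 3.1 2.7
  endloop
 endfacet
 facet normal -0.192 -0.192 -0.962
  outer loop
   vertex 2.3 3.9 1.7
   vertex 2.0 0.7 2.4
   vertex 0.2 4.0 2.1
  endloop
 endfacet
 facet normal 0.593 -0.225 -0.773
  outer loop
   vertex 2.3 3.9 1.7
   vertex 3.3 3.1 2.7
   vertex 2.0 0.7 2.4
  endloop
 endfacet
 facet normal -0.013 0.523 0.852
  outer loop
   vertex 2.4 2.1 3.3
   vertex 3.3 3.1 2.7
   vertex 0.2 4.0 2.1
  endloop
 endfacet
 facet normal -0.050 0.491 0.870
  outer loop
   vertex 2.4 2.1 3.3
   vertex 0.2 4.0 2.1
   vertex 1.5 1.3 3.7
  endloop
 endfacet
 facet normal 0.788 -0.476 0.390
  outer loop
   vertex 2.4 2.1 3.3
   vertex 2.0 0.7 2.4
   vertex 3.3 3.1 2.7
  endloop
 endfacet
 facet normal 0.688 -0.521 0.505
  outer loop
   vertex 2.4 2.1 3.3
   vertex 1.5 1.3 3.7
   vertex 2.0 0.7 2.4
  endloop
 endfacet
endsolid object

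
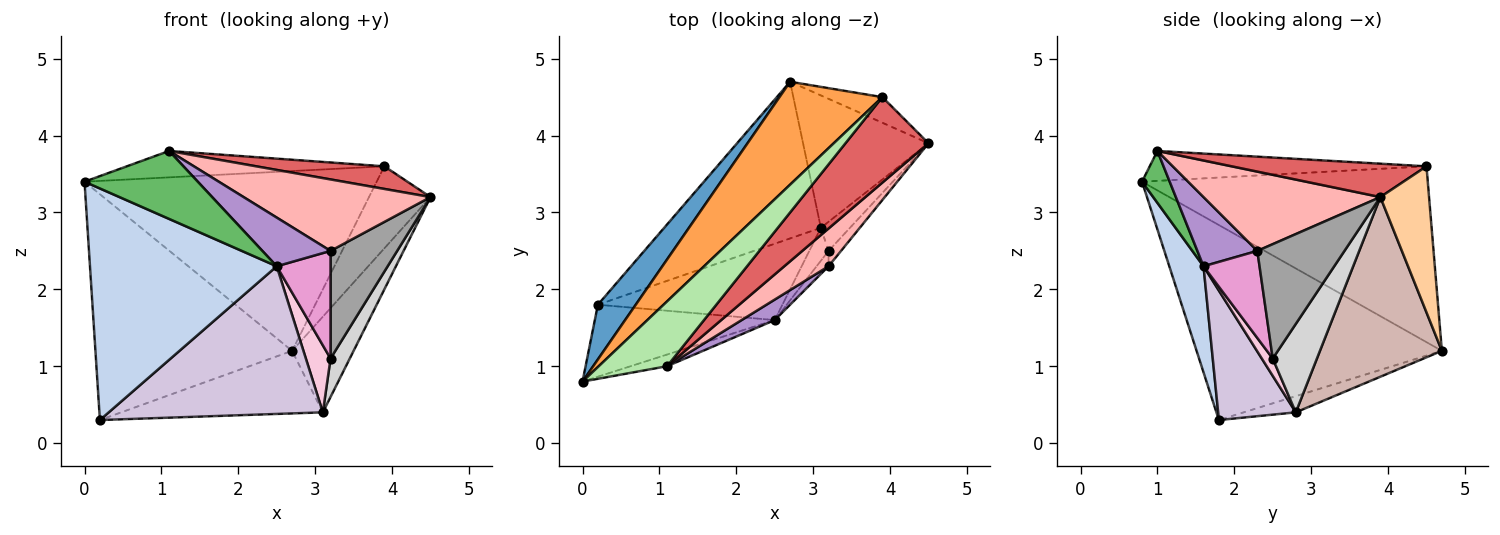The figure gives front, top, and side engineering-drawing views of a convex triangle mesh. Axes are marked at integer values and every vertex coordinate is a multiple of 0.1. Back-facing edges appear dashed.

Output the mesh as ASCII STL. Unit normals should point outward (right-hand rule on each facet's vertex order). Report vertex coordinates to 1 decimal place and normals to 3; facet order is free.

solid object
 facet normal -0.771 0.619 0.150
  outer loop
   vertex 0.2 1.8 0.3
   vertex 0.0 0.8 3.4
   vertex 2.7 4.7 1.2
  endloop
 endfacet
 facet normal 0.172 -0.941 -0.292
  outer loop
   vertex 2.5 1.6 2.3
   vertex 0.0 0.8 3.4
   vertex 0.2 1.8 0.3
  endloop
 endfacet
 facet normal -0.647 0.662 0.379
  outer loop
   vertex 3.9 4.5 3.6
   vertex 2.7 4.7 1.2
   vertex 0.0 0.8 3.4
  endloop
 endfacet
 facet normal 0.603 0.762 -0.238
  outer loop
   vertex 3.9 4.5 3.6
   vertex 4.5 3.9 3.2
   vertex 2.7 4.7 1.2
  endloop
 endfacet
 facet normal 0.234 -0.958 -0.165
  outer loop
   vertex 1.1 1.0 3.8
   vertex 0.0 0.8 3.4
   vertex 2.5 1.6 2.3
  endloop
 endfacet
 facet normal -0.376 0.350 0.858
  outer loop
   vertex 1.1 1.0 3.8
   vertex 3.9 4.5 3.6
   vertex 0.0 0.8 3.4
  endloop
 endfacet
 facet normal 0.362 -0.238 0.901
  outer loop
   vertex 1.1 1.0 3.8
   vertex 4.5 3.9 3.2
   vertex 3.9 4.5 3.6
  endloop
 endfacet
 facet normal 0.642 -0.678 0.358
  outer loop
   vertex 3.2 2.3 2.5
   vertex 4.5 3.9 3.2
   vertex 1.1 1.0 3.8
  endloop
 endfacet
 facet normal 0.630 -0.716 0.301
  outer loop
   vertex 3.2 2.3 2.5
   vertex 1.1 1.0 3.8
   vertex 2.5 1.6 2.3
  endloop
 endfacet
 facet normal 0.307 -0.845 -0.437
  outer loop
   vertex 3.1 2.8 0.4
   vertex 2.5 1.6 2.3
   vertex 0.2 1.8 0.3
  endloop
 endfacet
 facet normal -0.095 0.369 -0.924
  outer loop
   vertex 3.1 2.8 0.4
   vertex 0.2 1.8 0.3
   vertex 2.7 4.7 1.2
  endloop
 endfacet
 facet normal 0.758 0.382 -0.529
  outer loop
   vertex 3.1 2.8 0.4
   vertex 2.7 4.7 1.2
   vertex 4.5 3.9 3.2
  endloop
 endfacet
 facet normal 0.718 -0.689 -0.098
  outer loop
   vertex 3.2 2.5 1.1
   vertex 3.2 2.3 2.5
   vertex 2.5 1.6 2.3
  endloop
 endfacet
 facet normal 0.369 -0.834 -0.410
  outer loop
   vertex 3.2 2.5 1.1
   vertex 2.5 1.6 2.3
   vertex 3.1 2.8 0.4
  endloop
 endfacet
 facet normal 0.791 -0.605 -0.086
  outer loop
   vertex 3.2 2.5 1.1
   vertex 4.5 3.9 3.2
   vertex 3.2 2.3 2.5
  endloop
 endfacet
 facet normal 0.878 -0.382 -0.289
  outer loop
   vertex 3.2 2.5 1.1
   vertex 3.1 2.8 0.4
   vertex 4.5 3.9 3.2
  endloop
 endfacet
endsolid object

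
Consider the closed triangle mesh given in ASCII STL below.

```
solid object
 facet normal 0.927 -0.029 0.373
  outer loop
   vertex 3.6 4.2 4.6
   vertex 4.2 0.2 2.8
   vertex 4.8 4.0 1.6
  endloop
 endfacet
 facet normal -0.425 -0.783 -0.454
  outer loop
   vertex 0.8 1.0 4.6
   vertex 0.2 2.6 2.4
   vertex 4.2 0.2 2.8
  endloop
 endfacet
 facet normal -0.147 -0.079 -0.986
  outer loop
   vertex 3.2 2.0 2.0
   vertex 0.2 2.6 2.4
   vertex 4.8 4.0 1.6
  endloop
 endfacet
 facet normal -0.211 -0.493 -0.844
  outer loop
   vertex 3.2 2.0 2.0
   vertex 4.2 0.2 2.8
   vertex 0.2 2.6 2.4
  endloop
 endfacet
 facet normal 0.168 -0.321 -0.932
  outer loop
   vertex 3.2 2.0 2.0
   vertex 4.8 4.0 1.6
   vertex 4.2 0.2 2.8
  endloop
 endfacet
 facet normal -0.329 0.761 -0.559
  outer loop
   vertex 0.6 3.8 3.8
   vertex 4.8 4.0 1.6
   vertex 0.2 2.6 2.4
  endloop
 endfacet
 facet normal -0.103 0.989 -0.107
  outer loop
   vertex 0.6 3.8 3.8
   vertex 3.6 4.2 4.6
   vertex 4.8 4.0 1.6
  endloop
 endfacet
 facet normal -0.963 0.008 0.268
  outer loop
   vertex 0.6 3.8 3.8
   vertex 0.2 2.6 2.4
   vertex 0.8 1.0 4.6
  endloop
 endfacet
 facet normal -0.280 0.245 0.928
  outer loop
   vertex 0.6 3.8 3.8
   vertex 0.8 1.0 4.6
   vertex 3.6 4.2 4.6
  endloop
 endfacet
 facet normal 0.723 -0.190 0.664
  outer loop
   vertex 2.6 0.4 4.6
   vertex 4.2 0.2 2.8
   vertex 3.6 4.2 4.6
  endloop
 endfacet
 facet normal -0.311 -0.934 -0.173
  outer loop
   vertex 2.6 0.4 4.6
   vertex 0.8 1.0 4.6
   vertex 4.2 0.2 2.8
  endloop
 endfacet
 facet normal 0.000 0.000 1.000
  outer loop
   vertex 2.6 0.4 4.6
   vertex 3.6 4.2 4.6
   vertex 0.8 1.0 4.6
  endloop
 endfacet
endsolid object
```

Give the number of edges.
18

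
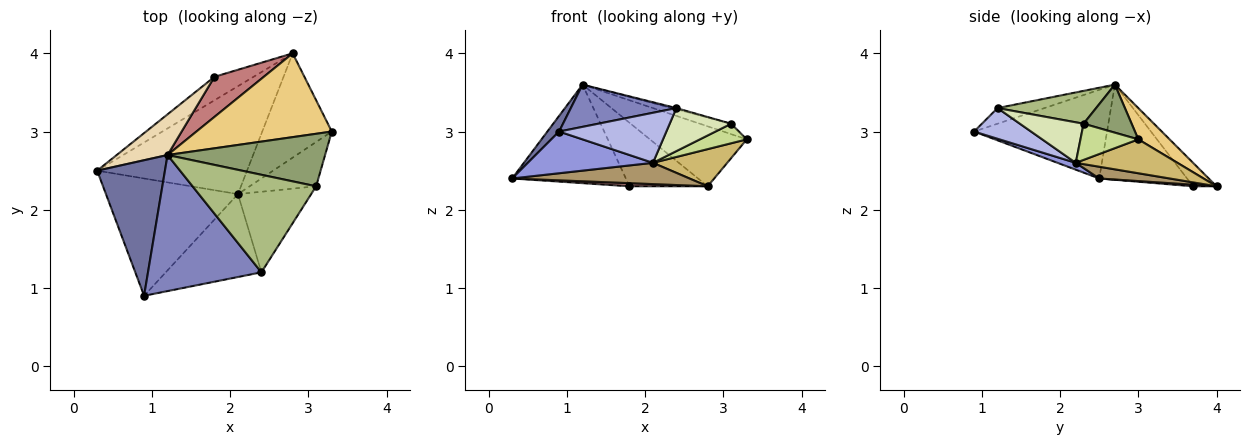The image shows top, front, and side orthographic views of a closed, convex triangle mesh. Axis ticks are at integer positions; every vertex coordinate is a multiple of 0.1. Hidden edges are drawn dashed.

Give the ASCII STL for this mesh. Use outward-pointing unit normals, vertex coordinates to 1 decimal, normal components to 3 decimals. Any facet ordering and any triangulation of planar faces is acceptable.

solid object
 facet normal -0.792 -0.070 0.606
  outer loop
   vertex 1.2 2.7 3.6
   vertex 0.3 2.5 2.4
   vertex 0.9 0.9 3.0
  endloop
 endfacet
 facet normal -0.131 -0.294 0.947
  outer loop
   vertex 2.4 1.2 3.3
   vertex 1.2 2.7 3.6
   vertex 0.9 0.9 3.0
  endloop
 endfacet
 facet normal 0.049 -0.335 -0.941
  outer loop
   vertex 2.1 2.2 2.6
   vertex 0.9 0.9 3.0
   vertex 0.3 2.5 2.4
  endloop
 endfacet
 facet normal 0.265 -0.498 -0.826
  outer loop
   vertex 2.1 2.2 2.6
   vertex 2.4 1.2 3.3
   vertex 0.9 0.9 3.0
  endloop
 endfacet
 facet normal 0.287 0.187 0.940
  outer loop
   vertex 3.1 2.3 3.1
   vertex 3.3 3.0 2.9
   vertex 1.2 2.7 3.6
  endloop
 endfacet
 facet normal 0.257 0.012 0.966
  outer loop
   vertex 3.1 2.3 3.1
   vertex 1.2 2.7 3.6
   vertex 2.4 1.2 3.3
  endloop
 endfacet
 facet normal 0.446 -0.361 -0.819
  outer loop
   vertex 3.1 2.3 3.1
   vertex 2.1 2.2 2.6
   vertex 3.3 3.0 2.9
  endloop
 endfacet
 facet normal 0.439 -0.423 -0.793
  outer loop
   vertex 3.1 2.3 3.1
   vertex 2.4 1.2 3.3
   vertex 2.1 2.2 2.6
  endloop
 endfacet
 facet normal 0.077 -0.193 -0.978
  outer loop
   vertex 2.8 4.0 2.3
   vertex 2.1 2.2 2.6
   vertex 0.3 2.5 2.4
  endloop
 endfacet
 facet normal 0.417 -0.305 -0.856
  outer loop
   vertex 2.8 4.0 2.3
   vertex 3.3 3.0 2.9
   vertex 2.1 2.2 2.6
  endloop
 endfacet
 facet normal 0.185 0.572 0.799
  outer loop
   vertex 2.8 4.0 2.3
   vertex 1.2 2.7 3.6
   vertex 3.3 3.0 2.9
  endloop
 endfacet
 facet normal -0.581 0.752 0.310
  outer loop
   vertex 1.8 3.7 2.3
   vertex 0.3 2.5 2.4
   vertex 1.2 2.7 3.6
  endloop
 endfacet
 facet normal 0.040 -0.132 -0.990
  outer loop
   vertex 1.8 3.7 2.3
   vertex 2.8 4.0 2.3
   vertex 0.3 2.5 2.4
  endloop
 endfacet
 facet normal -0.246 0.820 0.517
  outer loop
   vertex 1.8 3.7 2.3
   vertex 1.2 2.7 3.6
   vertex 2.8 4.0 2.3
  endloop
 endfacet
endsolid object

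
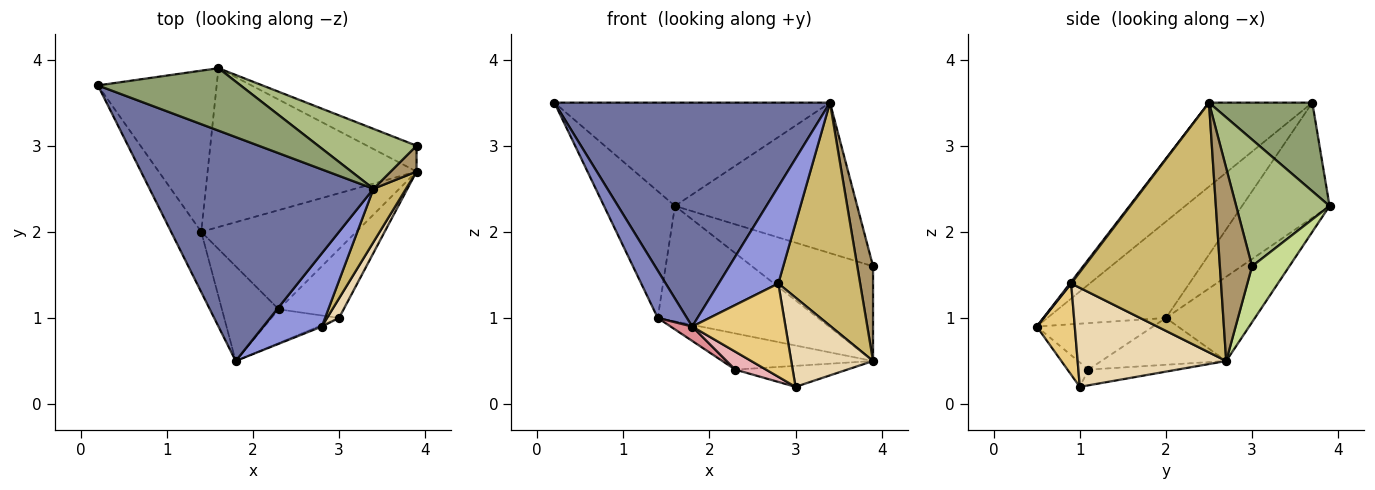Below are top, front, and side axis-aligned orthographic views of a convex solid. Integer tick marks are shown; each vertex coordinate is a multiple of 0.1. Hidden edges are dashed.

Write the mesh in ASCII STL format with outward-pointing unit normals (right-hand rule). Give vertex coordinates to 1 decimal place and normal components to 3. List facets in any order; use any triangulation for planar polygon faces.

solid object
 facet normal -0.256 -0.683 0.683
  outer loop
   vertex 3.4 2.5 3.5
   vertex 0.2 3.7 3.5
   vertex 1.8 0.5 0.9
  endloop
 endfacet
 facet normal -0.929 -0.228 -0.291
  outer loop
   vertex 1.4 2.0 1.0
   vertex 1.8 0.5 0.9
   vertex 0.2 3.7 3.5
  endloop
 endfacet
 facet normal 0.018 -0.798 0.603
  outer loop
   vertex 2.8 0.9 1.4
   vertex 3.4 2.5 3.5
   vertex 1.8 0.5 0.9
  endloop
 endfacet
 facet normal -0.606 0.492 -0.625
  outer loop
   vertex 1.6 3.9 2.3
   vertex 1.4 2.0 1.0
   vertex 0.2 3.7 3.5
  endloop
 endfacet
 facet normal 0.306 0.815 0.492
  outer loop
   vertex 1.6 3.9 2.3
   vertex 0.2 3.7 3.5
   vertex 3.4 2.5 3.5
  endloop
 endfacet
 facet normal 0.430 0.839 0.334
  outer loop
   vertex 1.6 3.9 2.3
   vertex 3.4 2.5 3.5
   vertex 3.9 3.0 1.6
  endloop
 endfacet
 facet normal 0.285 0.925 -0.252
  outer loop
   vertex 3.9 2.7 0.5
   vertex 1.6 3.9 2.3
   vertex 3.9 3.0 1.6
  endloop
 endfacet
 facet normal -0.310 0.559 -0.769
  outer loop
   vertex 3.9 2.7 0.5
   vertex 1.4 2.0 1.0
   vertex 1.6 3.9 2.3
  endloop
 endfacet
 facet normal 0.891 -0.438 0.119
  outer loop
   vertex 3.9 2.7 0.5
   vertex 3.9 3.0 1.6
   vertex 3.4 2.5 3.5
  endloop
 endfacet
 facet normal 0.872 -0.476 0.114
  outer loop
   vertex 3.9 2.7 0.5
   vertex 3.4 2.5 3.5
   vertex 2.8 0.9 1.4
  endloop
 endfacet
 facet normal 0.377 -0.926 -0.014
  outer loop
   vertex 3.0 1.0 0.2
   vertex 2.8 0.9 1.4
   vertex 1.8 0.5 0.9
  endloop
 endfacet
 facet normal 0.871 -0.480 0.105
  outer loop
   vertex 3.0 1.0 0.2
   vertex 3.9 2.7 0.5
   vertex 2.8 0.9 1.4
  endloop
 endfacet
 facet normal -0.273 0.330 -0.904
  outer loop
   vertex 2.3 1.1 0.4
   vertex 1.4 2.0 1.0
   vertex 3.9 2.7 0.5
  endloop
 endfacet
 facet normal -0.226 0.284 -0.932
  outer loop
   vertex 2.3 1.1 0.4
   vertex 3.9 2.7 0.5
   vertex 3.0 1.0 0.2
  endloop
 endfacet
 facet normal -0.629 -0.116 -0.769
  outer loop
   vertex 2.3 1.1 0.4
   vertex 1.8 0.5 0.9
   vertex 1.4 2.0 1.0
  endloop
 endfacet
 facet normal -0.304 -0.447 -0.841
  outer loop
   vertex 2.3 1.1 0.4
   vertex 3.0 1.0 0.2
   vertex 1.8 0.5 0.9
  endloop
 endfacet
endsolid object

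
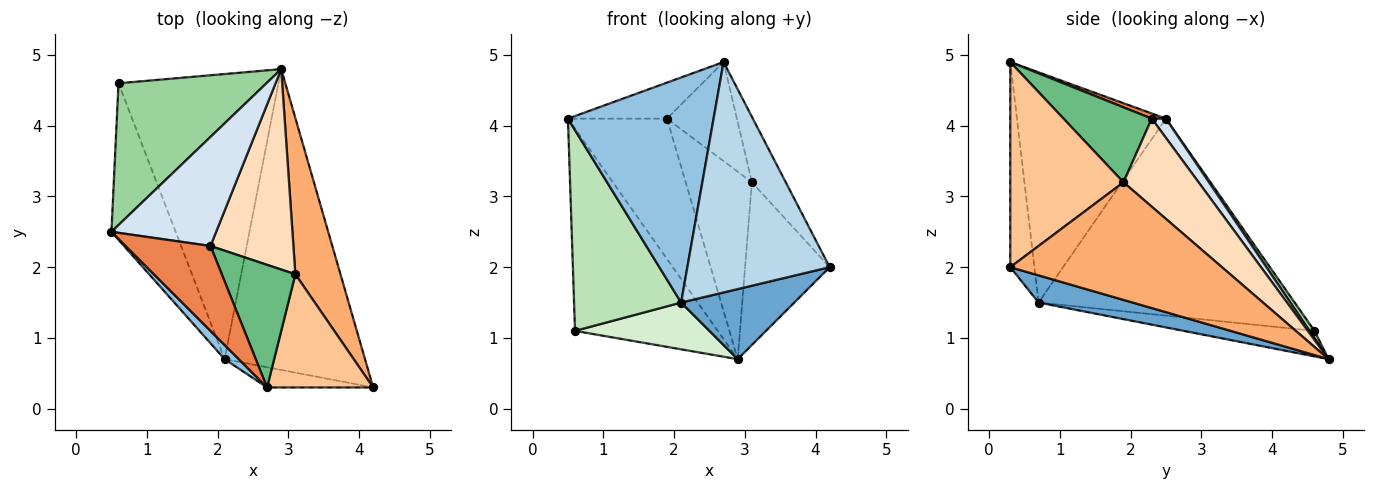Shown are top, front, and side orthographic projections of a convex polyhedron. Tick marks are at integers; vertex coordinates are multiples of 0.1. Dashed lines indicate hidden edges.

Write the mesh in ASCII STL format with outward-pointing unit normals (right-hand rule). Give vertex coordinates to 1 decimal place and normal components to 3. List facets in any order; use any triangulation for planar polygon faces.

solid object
 facet normal 0.185 -0.223 -0.957
  outer loop
   vertex 2.1 0.7 1.5
   vertex 2.9 4.8 0.7
   vertex 4.2 0.3 2.0
  endloop
 endfacet
 facet normal -0.714 -0.698 0.044
  outer loop
   vertex 2.1 0.7 1.5
   vertex 2.7 0.3 4.9
   vertex 0.5 2.5 4.1
  endloop
 endfacet
 facet normal -0.167 -0.982 -0.086
  outer loop
   vertex 2.1 0.7 1.5
   vertex 4.2 0.3 2.0
   vertex 2.7 0.3 4.9
  endloop
 endfacet
 facet normal 0.112 0.785 0.610
  outer loop
   vertex 1.9 2.3 4.1
   vertex 2.9 4.8 0.7
   vertex 0.5 2.5 4.1
  endloop
 endfacet
 facet normal 0.056 0.390 0.919
  outer loop
   vertex 1.9 2.3 4.1
   vertex 0.5 2.5 4.1
   vertex 2.7 0.3 4.9
  endloop
 endfacet
 facet normal 0.875 0.350 0.336
  outer loop
   vertex 3.1 1.9 3.2
   vertex 4.2 0.3 2.0
   vertex 2.9 4.8 0.7
  endloop
 endfacet
 facet normal 0.858 0.257 0.444
  outer loop
   vertex 3.1 1.9 3.2
   vertex 2.7 0.3 4.9
   vertex 4.2 0.3 2.0
  endloop
 endfacet
 facet normal 0.613 0.540 0.577
  outer loop
   vertex 3.1 1.9 3.2
   vertex 2.9 4.8 0.7
   vertex 1.9 2.3 4.1
  endloop
 endfacet
 facet normal 0.621 0.492 0.610
  outer loop
   vertex 3.1 1.9 3.2
   vertex 1.9 2.3 4.1
   vertex 2.7 0.3 4.9
  endloop
 endfacet
 facet normal 0.029 0.818 0.574
  outer loop
   vertex 0.6 4.6 1.1
   vertex 0.5 2.5 4.1
   vertex 2.9 4.8 0.7
  endloop
 endfacet
 facet normal -0.884 -0.369 -0.288
  outer loop
   vertex 0.6 4.6 1.1
   vertex 2.1 0.7 1.5
   vertex 0.5 2.5 4.1
  endloop
 endfacet
 facet normal -0.156 -0.160 -0.975
  outer loop
   vertex 0.6 4.6 1.1
   vertex 2.9 4.8 0.7
   vertex 2.1 0.7 1.5
  endloop
 endfacet
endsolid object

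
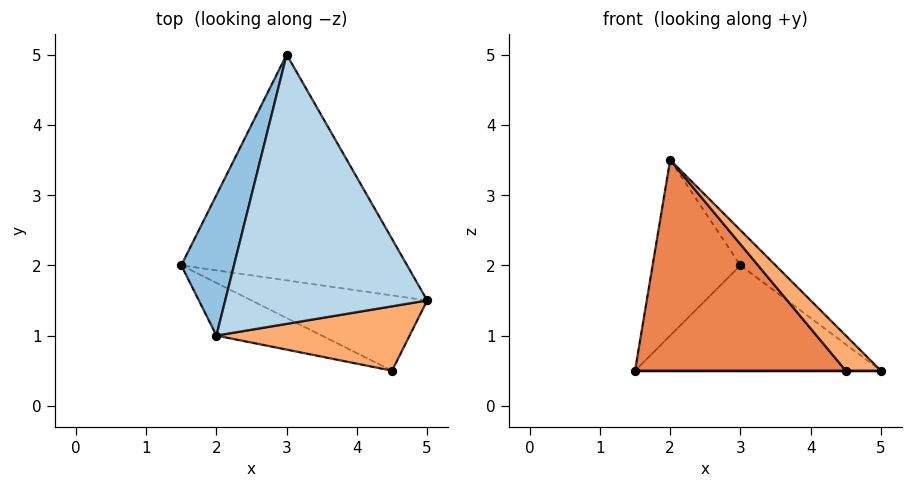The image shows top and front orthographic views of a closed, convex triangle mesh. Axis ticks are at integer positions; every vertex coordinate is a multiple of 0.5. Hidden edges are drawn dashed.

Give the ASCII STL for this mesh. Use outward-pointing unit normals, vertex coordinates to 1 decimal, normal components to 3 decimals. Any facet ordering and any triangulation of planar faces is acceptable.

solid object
 facet normal 0.060 0.422 -0.905
  outer loop
   vertex 3.0 5.0 2.0
   vertex 5.0 1.5 0.5
   vertex 1.5 2.0 0.5
  endloop
 endfacet
 facet normal -0.909 0.325 0.260
  outer loop
   vertex 2.0 1.0 3.5
   vertex 3.0 5.0 2.0
   vertex 1.5 2.0 0.5
  endloop
 endfacet
 facet normal 0.696 0.093 0.712
  outer loop
   vertex 2.0 1.0 3.5
   vertex 5.0 1.5 0.5
   vertex 3.0 5.0 2.0
  endloop
 endfacet
 facet normal 0.000 0.000 -1.000
  outer loop
   vertex 4.5 0.5 0.5
   vertex 1.5 2.0 0.5
   vertex 5.0 1.5 0.5
  endloop
 endfacet
 facet normal -0.436 -0.873 -0.218
  outer loop
   vertex 4.5 0.5 0.5
   vertex 2.0 1.0 3.5
   vertex 1.5 2.0 0.5
  endloop
 endfacet
 facet normal 0.692 -0.346 0.634
  outer loop
   vertex 4.5 0.5 0.5
   vertex 5.0 1.5 0.5
   vertex 2.0 1.0 3.5
  endloop
 endfacet
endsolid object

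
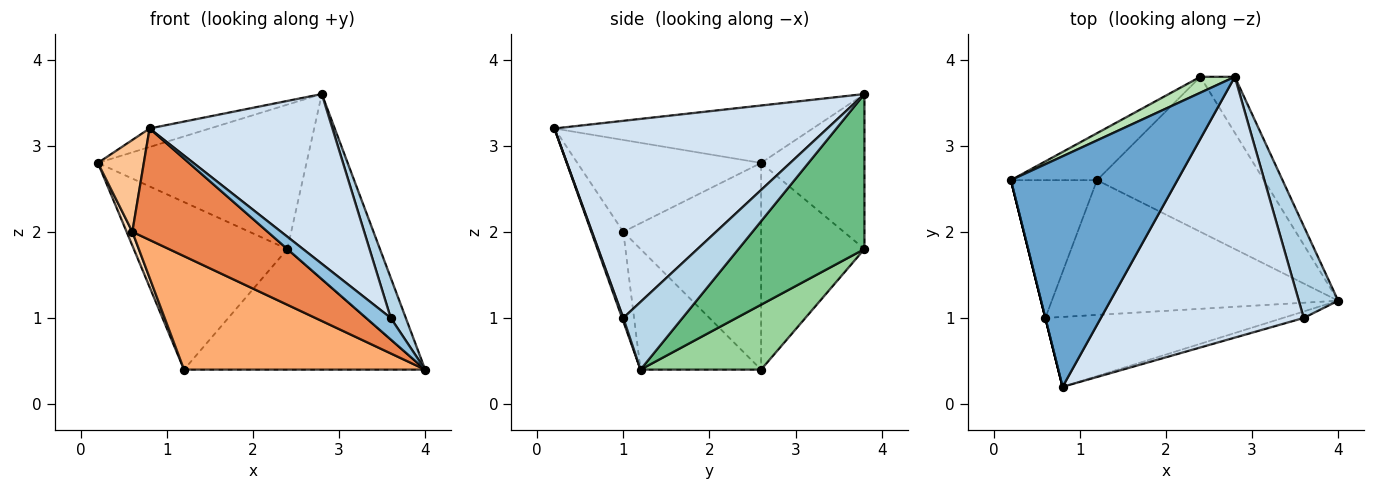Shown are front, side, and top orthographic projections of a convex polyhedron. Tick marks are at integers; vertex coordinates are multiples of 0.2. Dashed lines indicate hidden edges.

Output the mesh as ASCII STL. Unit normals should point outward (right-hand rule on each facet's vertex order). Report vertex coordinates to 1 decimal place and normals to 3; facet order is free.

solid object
 facet normal -0.325 0.076 0.943
  outer loop
   vertex 2.8 3.8 3.6
   vertex 0.2 2.6 2.8
   vertex 0.8 0.2 3.2
  endloop
 endfacet
 facet normal 0.048 -0.957 -0.287
  outer loop
   vertex 3.6 1.0 1.0
   vertex 0.8 0.2 3.2
   vertex 4.0 1.2 0.4
  endloop
 endfacet
 facet normal 0.844 -0.215 0.491
  outer loop
   vertex 3.6 1.0 1.0
   vertex 4.0 1.2 0.4
   vertex 2.8 3.8 3.6
  endloop
 endfacet
 facet normal 0.631 -0.423 0.650
  outer loop
   vertex 3.6 1.0 1.0
   vertex 2.8 3.8 3.6
   vertex 0.8 0.2 3.2
  endloop
 endfacet
 facet normal -0.196 -0.831 -0.521
  outer loop
   vertex 0.6 1.0 2.0
   vertex 4.0 1.2 0.4
   vertex 0.8 0.2 3.2
  endloop
 endfacet
 facet normal -0.307 -0.613 -0.728
  outer loop
   vertex 0.6 1.0 2.0
   vertex 1.2 2.6 0.4
   vertex 4.0 1.2 0.4
  endloop
 endfacet
 facet normal -0.970 -0.243 0.000
  outer loop
   vertex 0.6 1.0 2.0
   vertex 0.8 0.2 3.2
   vertex 0.2 2.6 2.8
  endloop
 endfacet
 facet normal -0.922 -0.038 -0.384
  outer loop
   vertex 0.6 1.0 2.0
   vertex 0.2 2.6 2.8
   vertex 1.2 2.6 0.4
  endloop
 endfacet
 facet normal 0.793 0.583 -0.176
  outer loop
   vertex 2.4 3.8 1.8
   vertex 2.8 3.8 3.6
   vertex 4.0 1.2 0.4
  endloop
 endfacet
 facet normal 0.293 0.587 -0.755
  outer loop
   vertex 2.4 3.8 1.8
   vertex 4.0 1.2 0.4
   vertex 1.2 2.6 0.4
  endloop
 endfacet
 facet normal -0.442 0.892 0.098
  outer loop
   vertex 2.4 3.8 1.8
   vertex 0.2 2.6 2.8
   vertex 2.8 3.8 3.6
  endloop
 endfacet
 facet normal -0.544 0.808 -0.227
  outer loop
   vertex 2.4 3.8 1.8
   vertex 1.2 2.6 0.4
   vertex 0.2 2.6 2.8
  endloop
 endfacet
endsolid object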